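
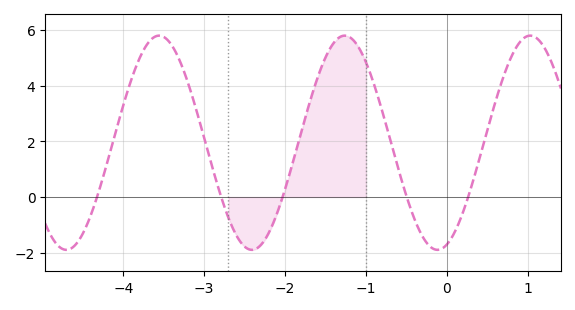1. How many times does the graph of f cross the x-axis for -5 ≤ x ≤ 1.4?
5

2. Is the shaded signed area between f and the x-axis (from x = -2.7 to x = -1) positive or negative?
positive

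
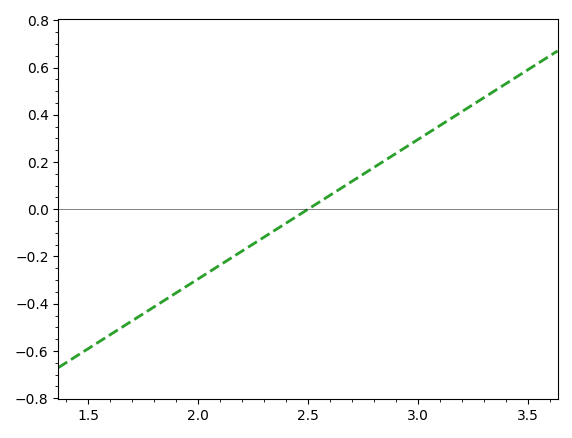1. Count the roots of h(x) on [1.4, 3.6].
1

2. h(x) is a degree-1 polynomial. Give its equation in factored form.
y = 0.59(x - 2.5)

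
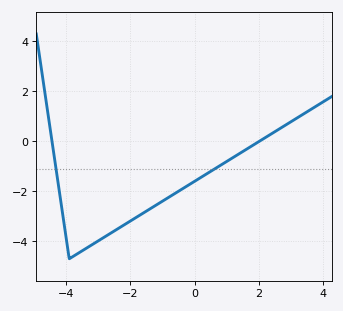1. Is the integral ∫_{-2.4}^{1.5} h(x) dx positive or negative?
negative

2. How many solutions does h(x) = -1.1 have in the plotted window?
2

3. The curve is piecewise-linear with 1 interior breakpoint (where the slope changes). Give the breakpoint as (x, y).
(-3.9, -4.7)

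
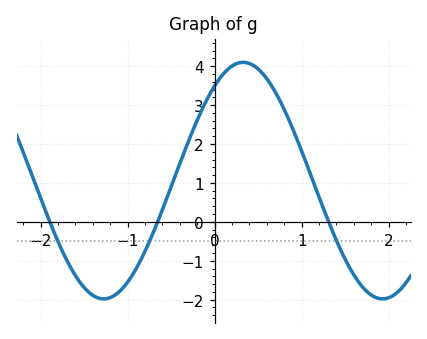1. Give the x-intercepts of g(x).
-1.9, -0.656, 1.31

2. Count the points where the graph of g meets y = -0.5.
3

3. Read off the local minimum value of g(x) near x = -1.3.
-1.98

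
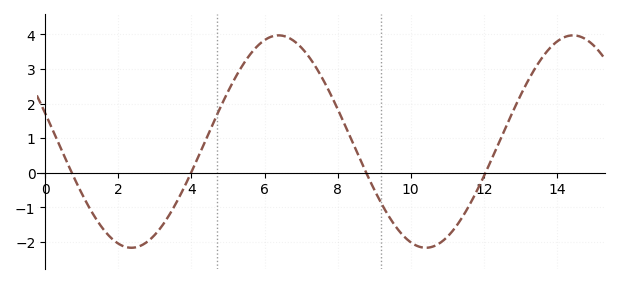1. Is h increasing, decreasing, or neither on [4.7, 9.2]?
neither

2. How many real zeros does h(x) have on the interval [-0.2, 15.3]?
4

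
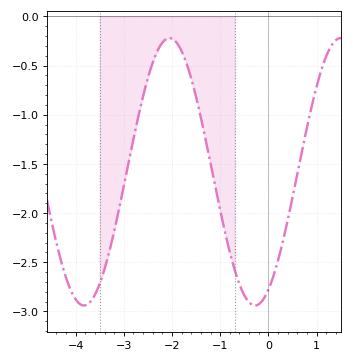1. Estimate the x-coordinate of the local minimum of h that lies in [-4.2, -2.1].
-3.8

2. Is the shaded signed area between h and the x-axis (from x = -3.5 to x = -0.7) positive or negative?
negative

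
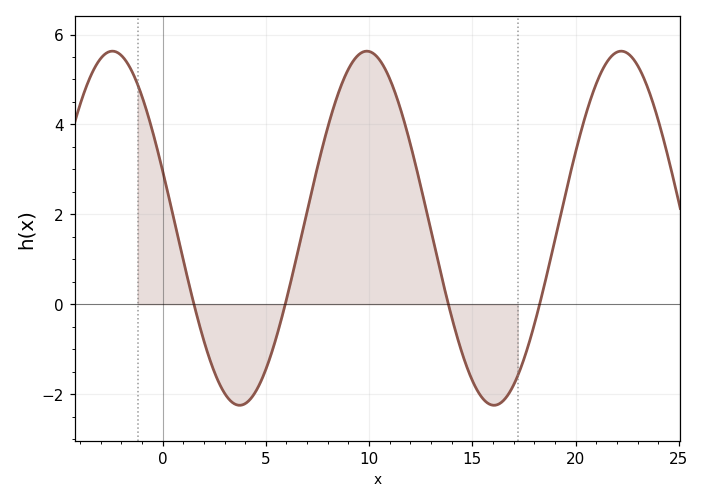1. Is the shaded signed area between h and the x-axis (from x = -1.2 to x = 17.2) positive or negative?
positive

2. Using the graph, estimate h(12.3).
3.01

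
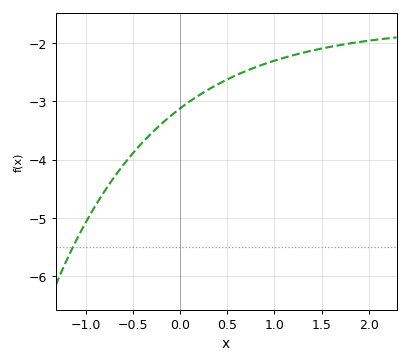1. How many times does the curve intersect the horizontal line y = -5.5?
1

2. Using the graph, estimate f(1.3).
-2.2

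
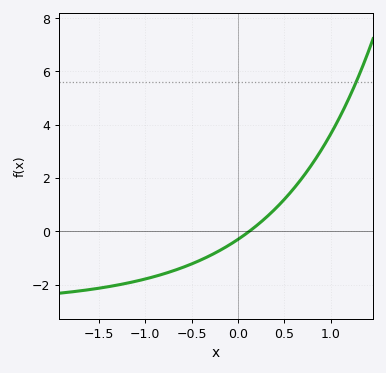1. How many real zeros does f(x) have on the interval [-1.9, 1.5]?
1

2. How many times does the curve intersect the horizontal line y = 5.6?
1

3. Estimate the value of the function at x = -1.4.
-2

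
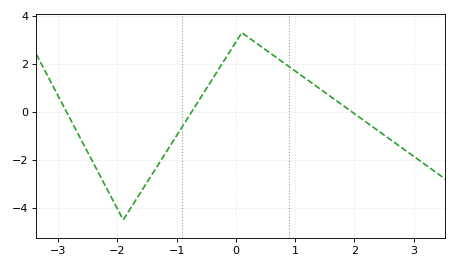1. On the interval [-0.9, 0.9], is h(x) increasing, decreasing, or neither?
neither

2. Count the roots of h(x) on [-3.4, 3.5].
3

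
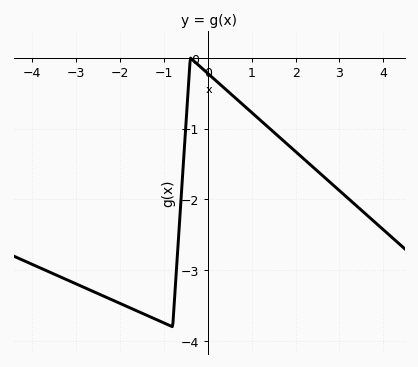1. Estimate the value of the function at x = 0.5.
-0.497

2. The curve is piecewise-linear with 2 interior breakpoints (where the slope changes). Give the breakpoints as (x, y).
(-0.8, -3.8); (-0.4, 0)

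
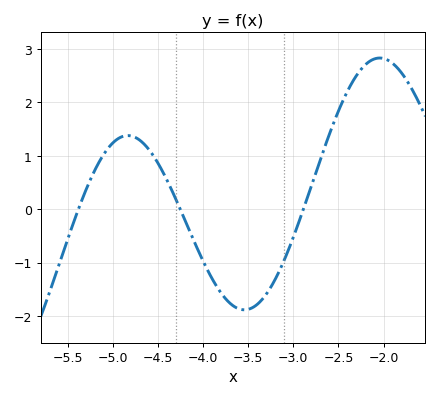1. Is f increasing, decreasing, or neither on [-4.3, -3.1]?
neither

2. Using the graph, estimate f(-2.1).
2.8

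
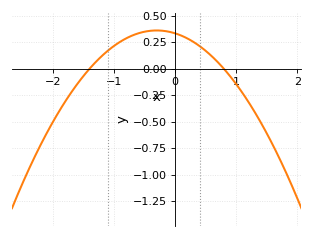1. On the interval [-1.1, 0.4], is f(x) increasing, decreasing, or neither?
neither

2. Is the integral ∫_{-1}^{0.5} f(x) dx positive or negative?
positive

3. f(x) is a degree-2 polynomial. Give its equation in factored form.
y = -0.3(x + 1.4)(x - 0.8)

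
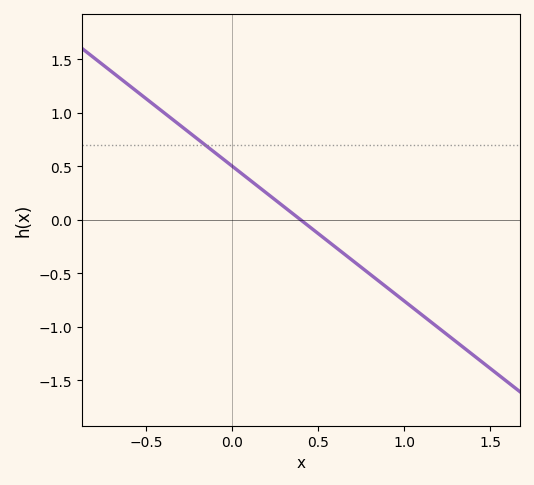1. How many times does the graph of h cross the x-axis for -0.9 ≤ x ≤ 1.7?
1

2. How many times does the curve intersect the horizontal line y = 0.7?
1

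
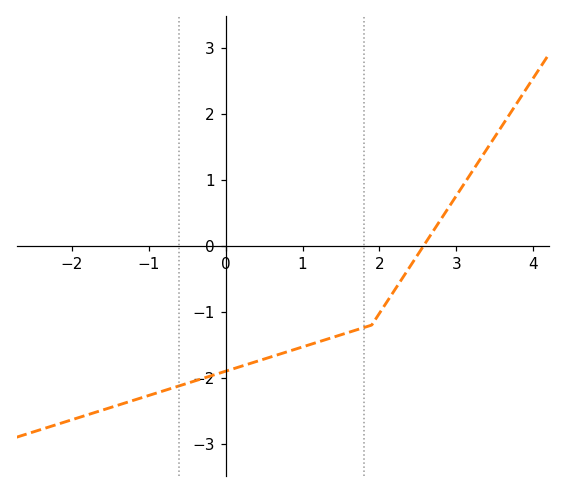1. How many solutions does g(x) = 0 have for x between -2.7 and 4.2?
1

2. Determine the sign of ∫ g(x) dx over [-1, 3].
negative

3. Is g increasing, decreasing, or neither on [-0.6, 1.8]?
increasing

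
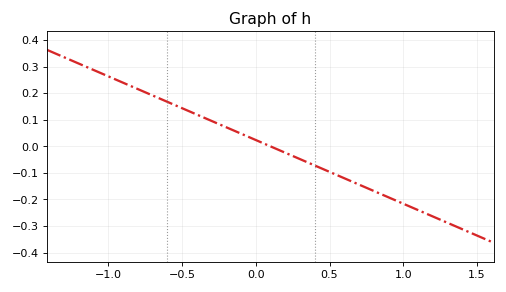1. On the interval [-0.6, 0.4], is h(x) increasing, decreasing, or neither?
decreasing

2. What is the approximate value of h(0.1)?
0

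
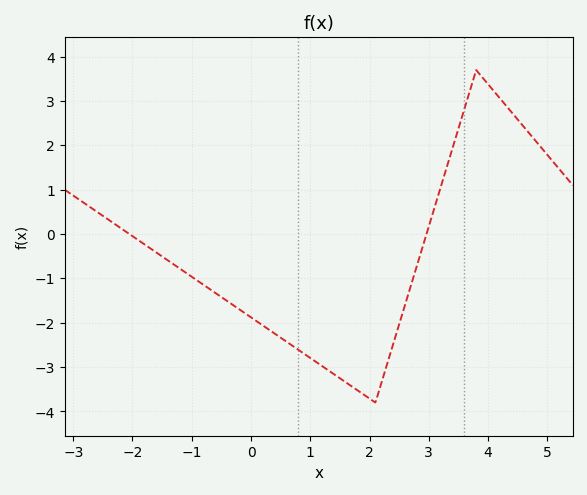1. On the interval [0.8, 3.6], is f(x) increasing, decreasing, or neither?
neither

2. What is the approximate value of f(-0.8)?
-1.1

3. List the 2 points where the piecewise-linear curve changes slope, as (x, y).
(2.1, -3.8); (3.8, 3.7)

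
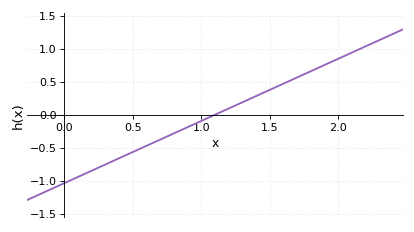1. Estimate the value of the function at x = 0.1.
-0.95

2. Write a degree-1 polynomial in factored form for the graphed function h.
y = 0.94(x - 1.1)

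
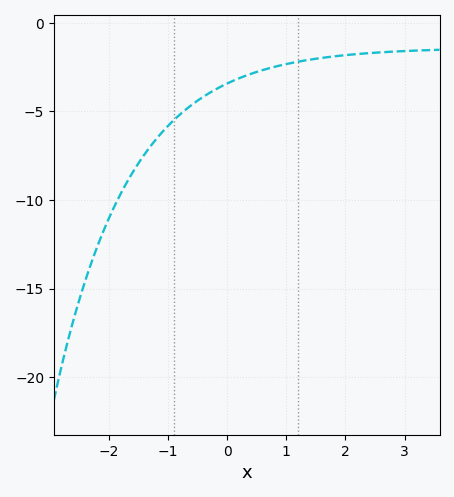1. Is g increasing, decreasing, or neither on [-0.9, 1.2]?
increasing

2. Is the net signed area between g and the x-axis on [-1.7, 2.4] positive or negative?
negative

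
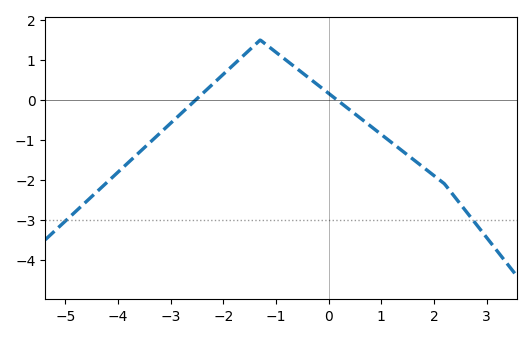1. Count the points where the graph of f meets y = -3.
2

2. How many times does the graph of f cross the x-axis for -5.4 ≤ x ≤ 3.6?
2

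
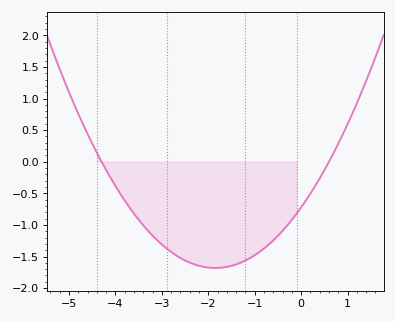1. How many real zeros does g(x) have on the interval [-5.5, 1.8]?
2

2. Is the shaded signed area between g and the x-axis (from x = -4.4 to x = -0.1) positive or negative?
negative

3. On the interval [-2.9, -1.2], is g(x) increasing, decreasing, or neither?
neither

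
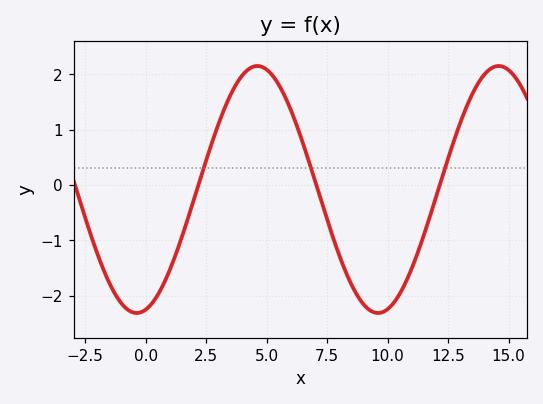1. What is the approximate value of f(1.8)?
-0.534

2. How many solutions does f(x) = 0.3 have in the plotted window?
3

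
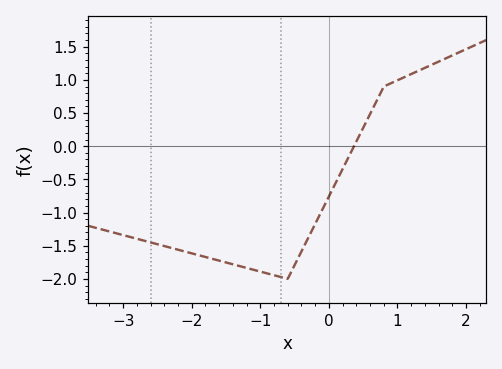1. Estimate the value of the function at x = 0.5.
0.279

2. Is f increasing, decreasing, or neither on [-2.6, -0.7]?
decreasing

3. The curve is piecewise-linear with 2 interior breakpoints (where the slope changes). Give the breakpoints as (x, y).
(-0.6, -2); (0.8, 0.9)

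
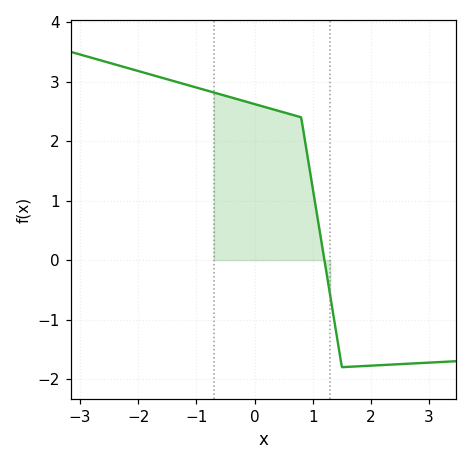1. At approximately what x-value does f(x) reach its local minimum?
1.5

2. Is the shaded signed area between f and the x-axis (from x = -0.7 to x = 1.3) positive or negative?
positive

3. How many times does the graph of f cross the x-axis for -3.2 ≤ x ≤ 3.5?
1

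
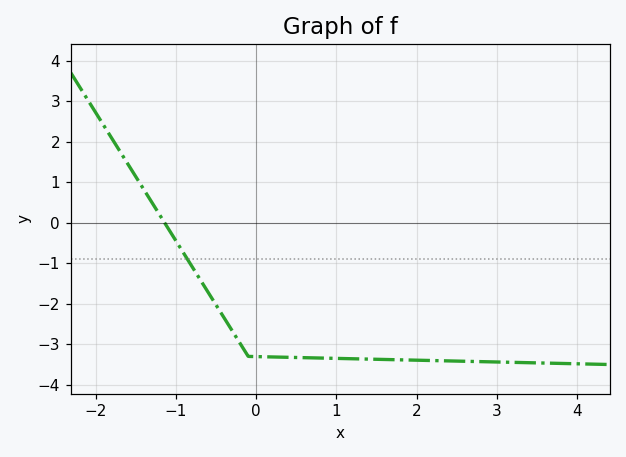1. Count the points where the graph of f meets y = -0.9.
1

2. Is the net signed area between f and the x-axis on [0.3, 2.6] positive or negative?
negative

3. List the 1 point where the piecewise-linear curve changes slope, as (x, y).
(-0.1, -3.3)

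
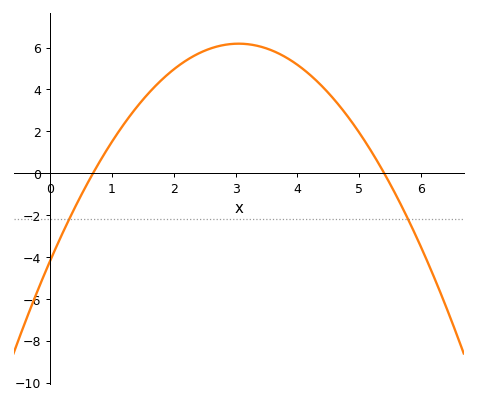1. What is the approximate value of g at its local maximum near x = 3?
6.19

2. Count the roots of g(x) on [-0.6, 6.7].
2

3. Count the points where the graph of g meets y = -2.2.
2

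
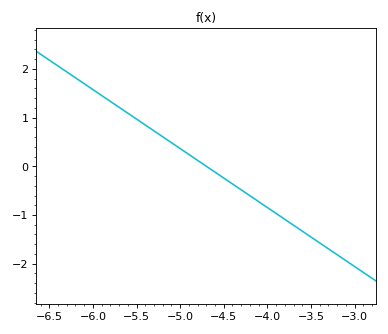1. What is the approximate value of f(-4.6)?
-0.1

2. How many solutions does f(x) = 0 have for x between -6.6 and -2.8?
1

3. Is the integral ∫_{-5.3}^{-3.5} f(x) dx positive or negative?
negative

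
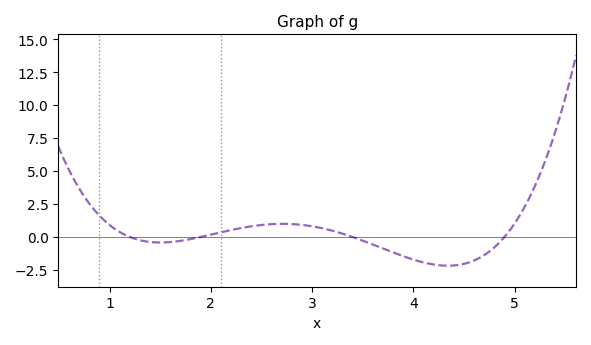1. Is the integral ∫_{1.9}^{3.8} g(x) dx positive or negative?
positive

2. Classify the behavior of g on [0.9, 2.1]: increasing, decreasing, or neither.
neither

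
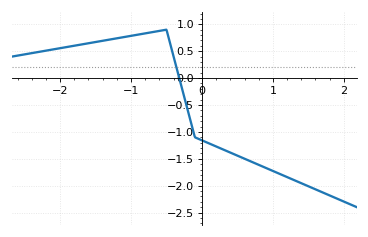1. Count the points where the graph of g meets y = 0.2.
1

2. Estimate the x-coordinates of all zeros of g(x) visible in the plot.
-0.32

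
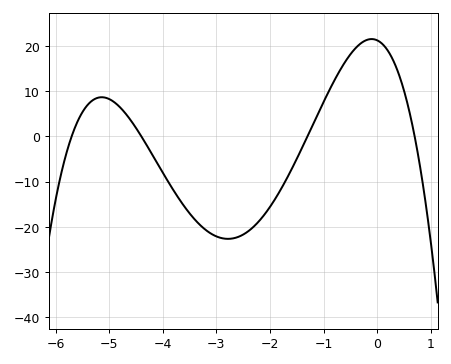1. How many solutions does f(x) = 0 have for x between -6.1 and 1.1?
4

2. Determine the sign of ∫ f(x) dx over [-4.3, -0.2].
negative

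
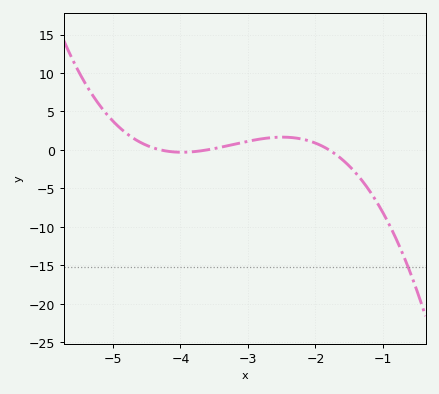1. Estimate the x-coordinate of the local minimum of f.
-3.98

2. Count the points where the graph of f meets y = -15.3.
1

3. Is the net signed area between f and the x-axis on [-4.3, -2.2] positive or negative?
positive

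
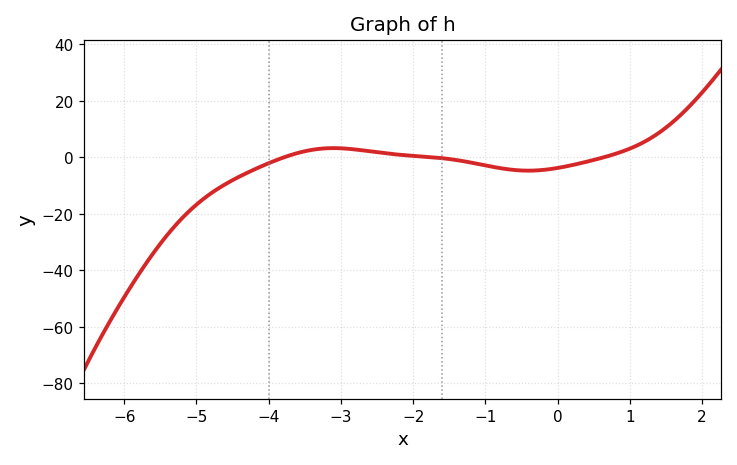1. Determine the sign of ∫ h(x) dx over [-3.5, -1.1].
positive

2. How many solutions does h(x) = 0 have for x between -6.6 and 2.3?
3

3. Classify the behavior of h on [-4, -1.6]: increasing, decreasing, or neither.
neither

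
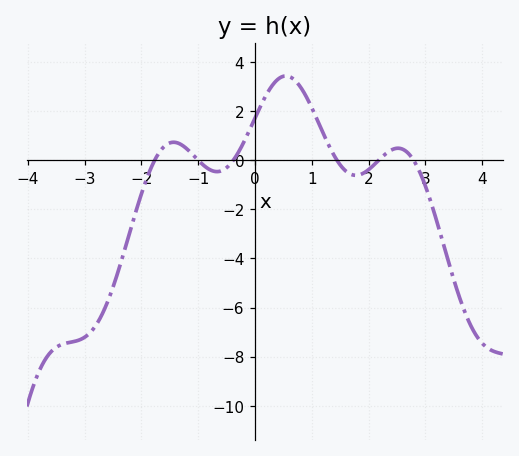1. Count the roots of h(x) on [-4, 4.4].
6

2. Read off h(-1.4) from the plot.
0.723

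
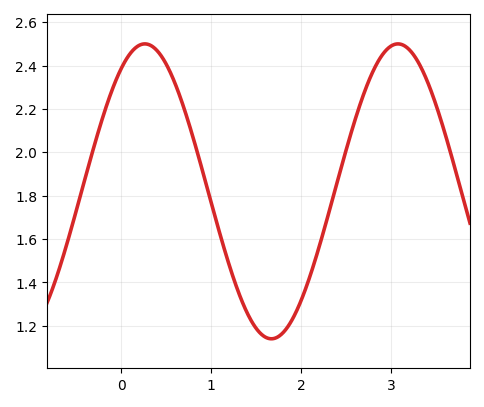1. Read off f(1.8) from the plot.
1.17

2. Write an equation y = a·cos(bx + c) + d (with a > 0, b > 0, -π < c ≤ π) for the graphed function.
y = 0.68cos(2.23x - 0.58) + 1.82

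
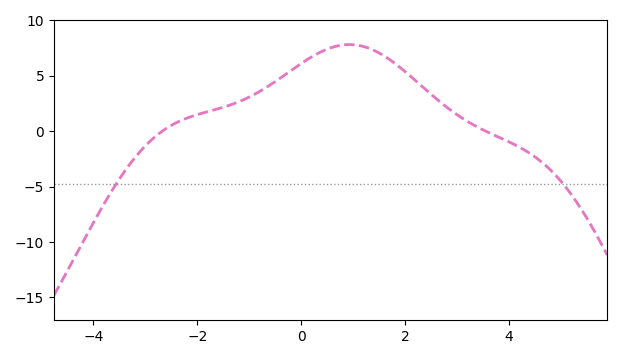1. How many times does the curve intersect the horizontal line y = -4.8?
2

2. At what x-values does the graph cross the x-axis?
-2.6, 3.6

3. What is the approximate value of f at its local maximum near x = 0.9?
8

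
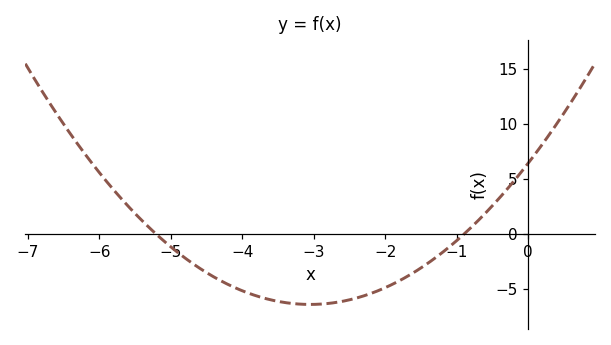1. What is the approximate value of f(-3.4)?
-6.21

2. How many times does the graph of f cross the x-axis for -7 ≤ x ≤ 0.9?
2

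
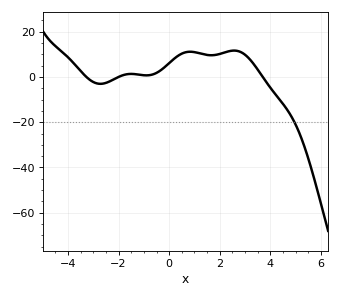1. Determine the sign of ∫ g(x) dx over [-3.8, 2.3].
positive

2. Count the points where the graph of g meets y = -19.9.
1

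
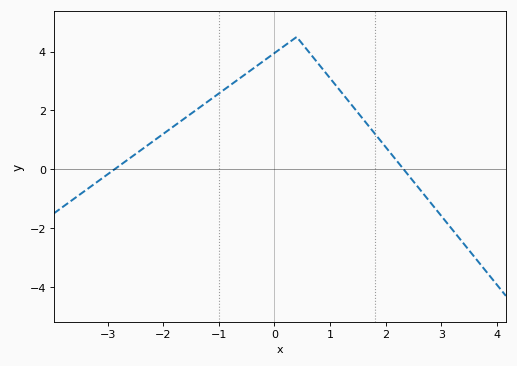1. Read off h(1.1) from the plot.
2.86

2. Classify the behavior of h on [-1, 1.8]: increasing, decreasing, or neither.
neither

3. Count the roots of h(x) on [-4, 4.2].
2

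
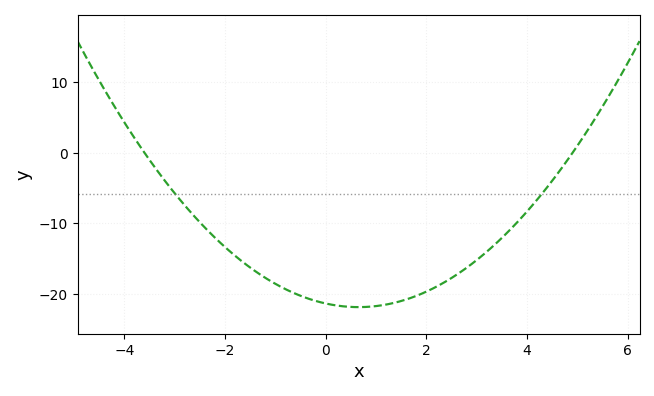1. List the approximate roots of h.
-3.6, 4.8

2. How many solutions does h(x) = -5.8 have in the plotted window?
2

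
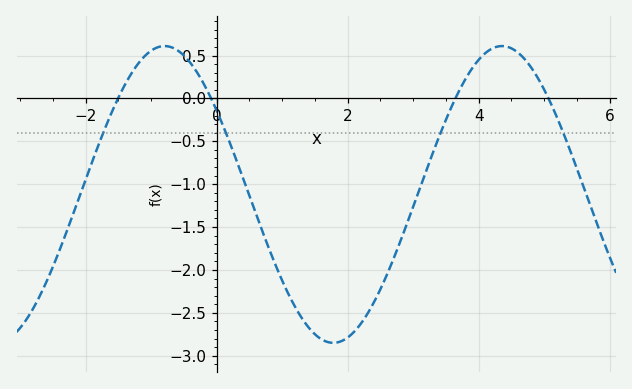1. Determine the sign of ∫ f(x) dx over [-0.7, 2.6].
negative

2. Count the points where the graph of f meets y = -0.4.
4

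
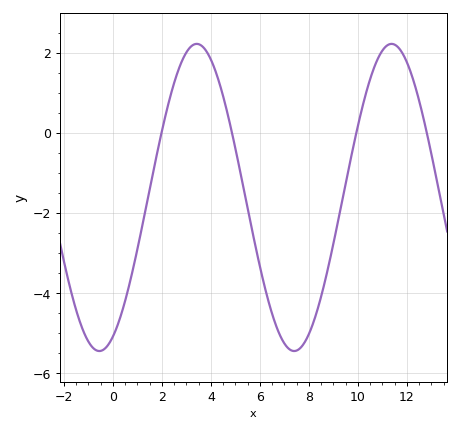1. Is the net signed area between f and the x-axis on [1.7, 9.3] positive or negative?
negative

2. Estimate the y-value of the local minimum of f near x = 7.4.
-5.4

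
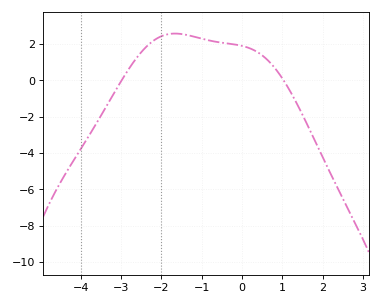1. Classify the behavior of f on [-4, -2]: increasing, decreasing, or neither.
increasing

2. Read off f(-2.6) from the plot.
1.2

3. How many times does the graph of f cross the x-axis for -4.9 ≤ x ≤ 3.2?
2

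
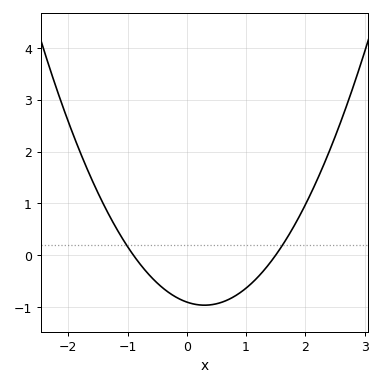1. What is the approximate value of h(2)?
0.972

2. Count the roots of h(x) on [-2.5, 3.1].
2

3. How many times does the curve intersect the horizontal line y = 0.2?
2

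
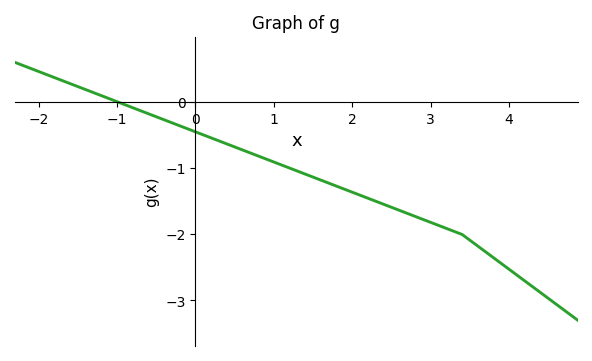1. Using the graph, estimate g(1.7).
-1.2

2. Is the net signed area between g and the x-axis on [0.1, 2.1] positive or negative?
negative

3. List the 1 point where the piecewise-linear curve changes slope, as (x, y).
(3.4, -2)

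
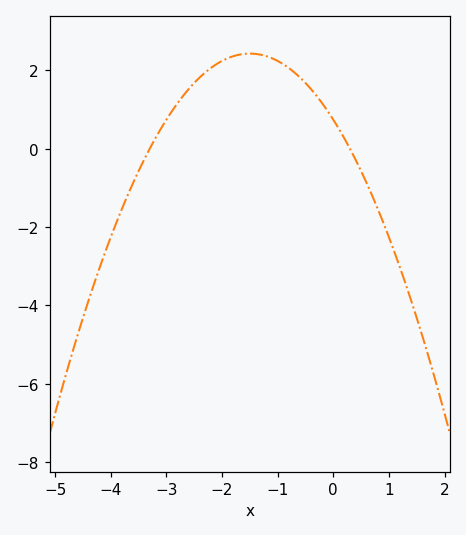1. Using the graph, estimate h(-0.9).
2.2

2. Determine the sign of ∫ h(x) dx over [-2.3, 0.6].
positive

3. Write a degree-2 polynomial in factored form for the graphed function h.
y = -0.75(x + 3.3)(x - 0.3)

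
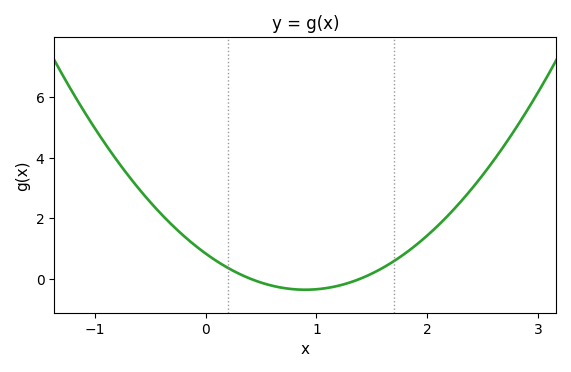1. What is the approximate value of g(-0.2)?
1.4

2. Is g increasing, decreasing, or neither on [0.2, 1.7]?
neither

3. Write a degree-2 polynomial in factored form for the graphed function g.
y = 1.48(x - 0.4)(x - 1.4)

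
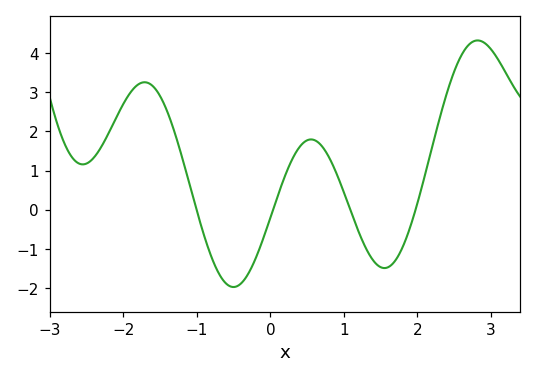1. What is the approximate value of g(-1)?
0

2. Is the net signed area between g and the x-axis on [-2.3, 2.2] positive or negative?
positive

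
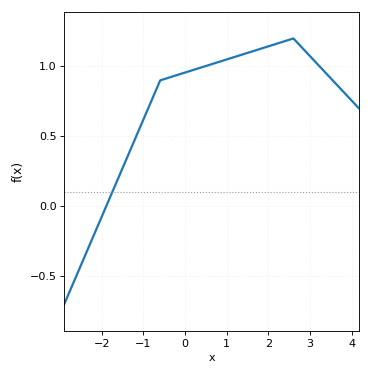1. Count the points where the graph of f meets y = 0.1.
1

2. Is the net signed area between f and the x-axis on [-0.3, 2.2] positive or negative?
positive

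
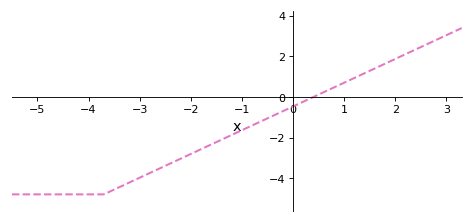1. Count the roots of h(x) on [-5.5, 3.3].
1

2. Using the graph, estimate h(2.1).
1.99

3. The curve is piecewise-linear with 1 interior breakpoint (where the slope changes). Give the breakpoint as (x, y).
(-3.7, -4.8)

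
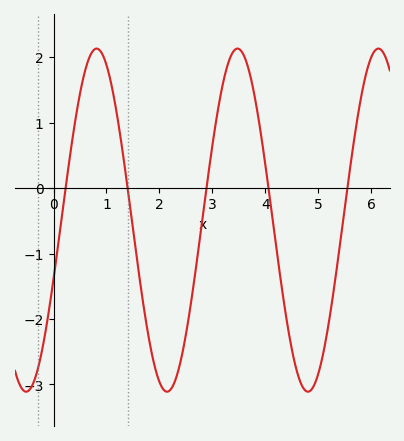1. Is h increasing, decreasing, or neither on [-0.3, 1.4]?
neither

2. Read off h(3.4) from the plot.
2.1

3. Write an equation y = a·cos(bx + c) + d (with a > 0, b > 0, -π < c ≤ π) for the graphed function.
y = 2.62cos(2.4x - 1.9) - 0.49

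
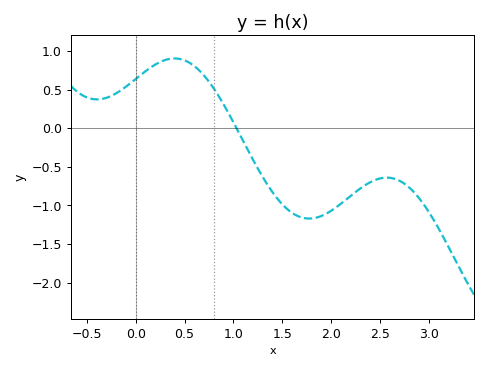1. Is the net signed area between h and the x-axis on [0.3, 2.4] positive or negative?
negative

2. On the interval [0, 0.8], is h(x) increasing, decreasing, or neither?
neither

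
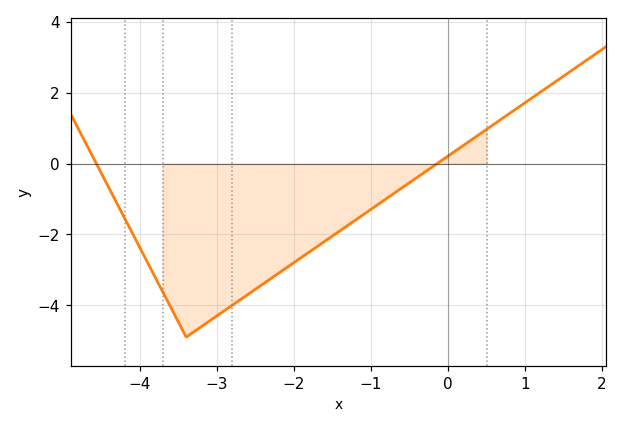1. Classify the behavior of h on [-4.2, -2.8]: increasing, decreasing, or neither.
neither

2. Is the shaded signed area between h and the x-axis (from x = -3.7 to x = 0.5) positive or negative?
negative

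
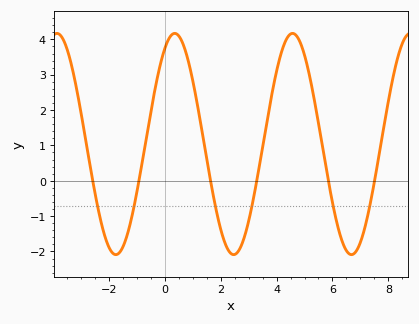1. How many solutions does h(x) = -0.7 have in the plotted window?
6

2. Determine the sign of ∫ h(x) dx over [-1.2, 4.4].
positive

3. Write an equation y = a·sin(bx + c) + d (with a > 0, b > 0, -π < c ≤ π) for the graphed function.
y = 3.13sin(1.49x + 1.04) + 1.04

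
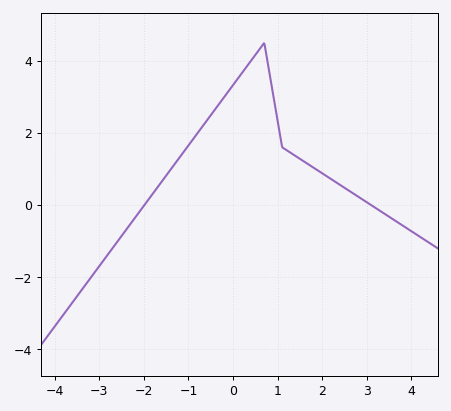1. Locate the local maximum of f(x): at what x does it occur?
0.7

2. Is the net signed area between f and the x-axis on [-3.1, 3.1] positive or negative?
positive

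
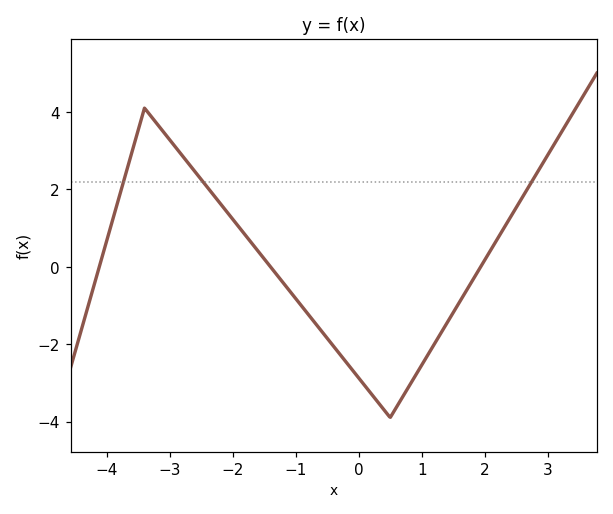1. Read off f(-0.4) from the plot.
-2.05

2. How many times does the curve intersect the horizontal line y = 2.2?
3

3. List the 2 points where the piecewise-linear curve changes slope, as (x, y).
(-3.4, 4.1); (0.5, -3.9)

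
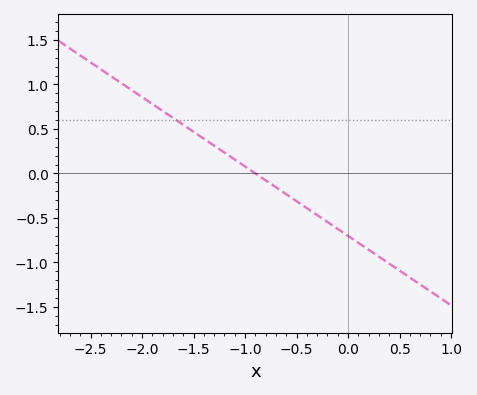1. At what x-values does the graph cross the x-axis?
-0.9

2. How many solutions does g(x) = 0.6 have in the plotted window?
1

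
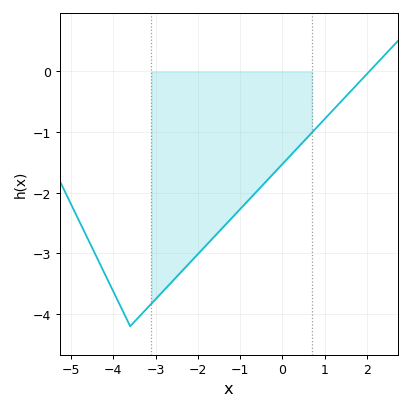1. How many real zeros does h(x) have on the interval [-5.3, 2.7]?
1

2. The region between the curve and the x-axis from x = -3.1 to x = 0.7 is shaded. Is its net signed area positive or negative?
negative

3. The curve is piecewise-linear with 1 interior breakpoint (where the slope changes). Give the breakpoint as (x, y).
(-3.6, -4.2)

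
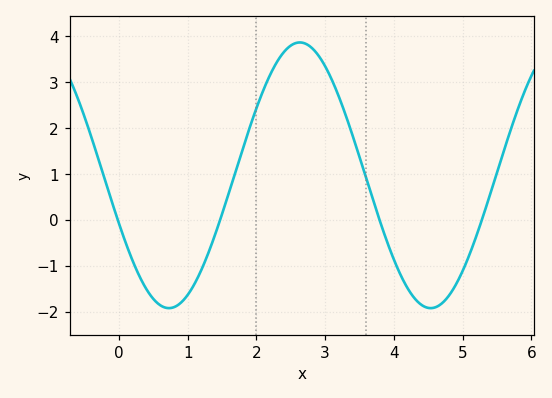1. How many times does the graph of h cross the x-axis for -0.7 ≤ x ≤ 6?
4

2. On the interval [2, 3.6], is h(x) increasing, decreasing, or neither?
neither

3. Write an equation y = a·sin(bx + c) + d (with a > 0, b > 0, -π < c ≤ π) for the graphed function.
y = 2.89sin(1.65x - 2.77) + 0.97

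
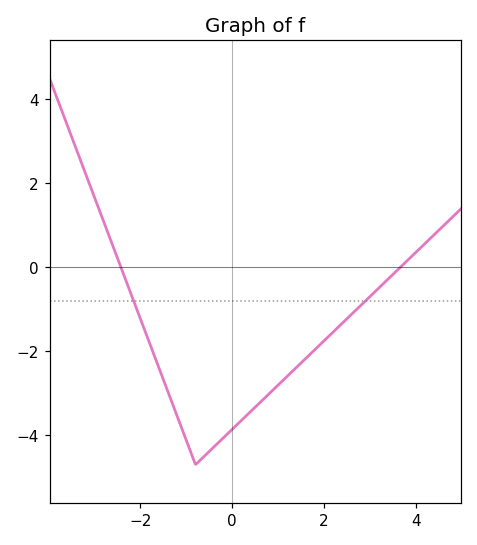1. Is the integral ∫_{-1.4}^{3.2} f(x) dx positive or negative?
negative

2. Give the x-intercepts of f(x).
-2.42, 3.66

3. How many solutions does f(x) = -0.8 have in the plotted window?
2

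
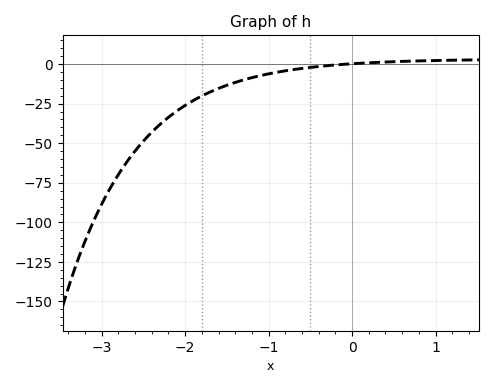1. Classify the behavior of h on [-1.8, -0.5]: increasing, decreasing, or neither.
increasing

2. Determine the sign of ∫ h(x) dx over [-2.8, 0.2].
negative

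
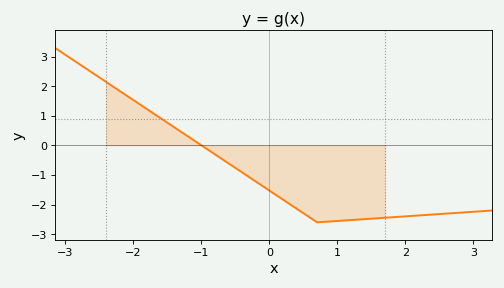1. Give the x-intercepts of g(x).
-1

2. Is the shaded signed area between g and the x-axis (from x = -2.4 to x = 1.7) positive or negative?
negative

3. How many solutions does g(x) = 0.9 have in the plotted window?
1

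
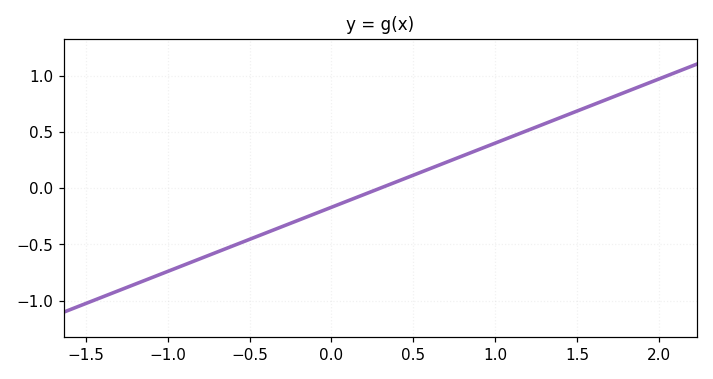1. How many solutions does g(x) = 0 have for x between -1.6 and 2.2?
1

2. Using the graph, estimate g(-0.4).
-0.399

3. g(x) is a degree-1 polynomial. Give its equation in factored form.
y = 0.57(x - 0.3)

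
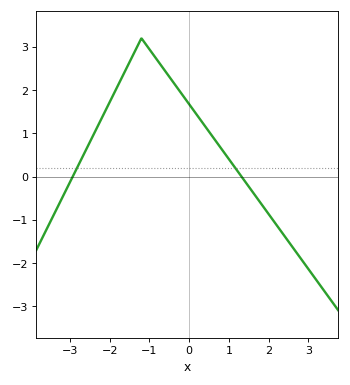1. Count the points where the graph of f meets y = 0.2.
2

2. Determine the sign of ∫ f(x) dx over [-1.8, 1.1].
positive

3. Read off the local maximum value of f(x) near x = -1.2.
3.2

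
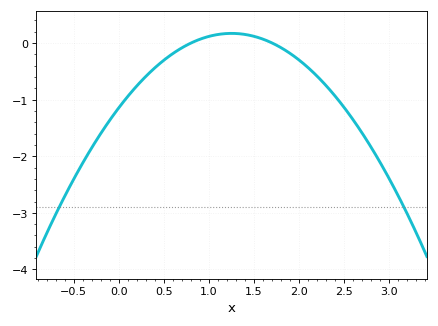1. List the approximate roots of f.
0.8, 1.7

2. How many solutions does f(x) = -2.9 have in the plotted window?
2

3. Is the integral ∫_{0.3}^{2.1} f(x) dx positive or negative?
negative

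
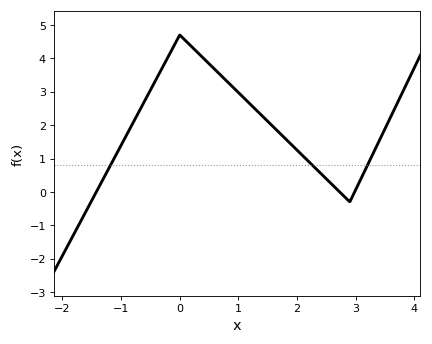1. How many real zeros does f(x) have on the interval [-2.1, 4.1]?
3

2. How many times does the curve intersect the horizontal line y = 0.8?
3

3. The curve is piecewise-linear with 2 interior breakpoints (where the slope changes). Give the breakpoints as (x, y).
(0, 4.7); (2.9, -0.3)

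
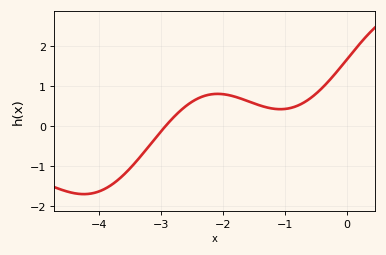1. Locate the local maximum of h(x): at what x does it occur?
-2.1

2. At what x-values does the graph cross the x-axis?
-2.9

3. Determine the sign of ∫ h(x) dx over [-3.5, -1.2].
positive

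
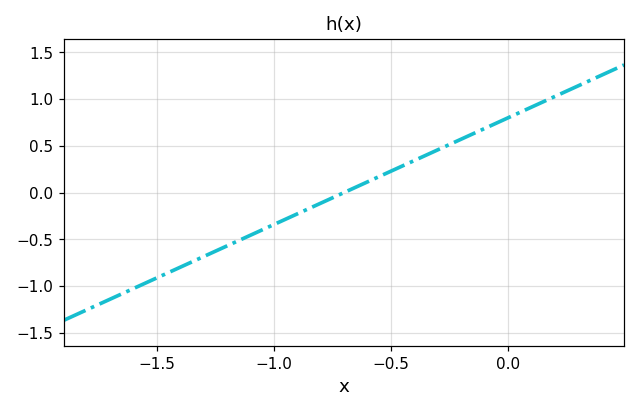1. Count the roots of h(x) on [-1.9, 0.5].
1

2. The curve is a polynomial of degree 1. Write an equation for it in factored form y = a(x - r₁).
y = 1.14(x + 0.7)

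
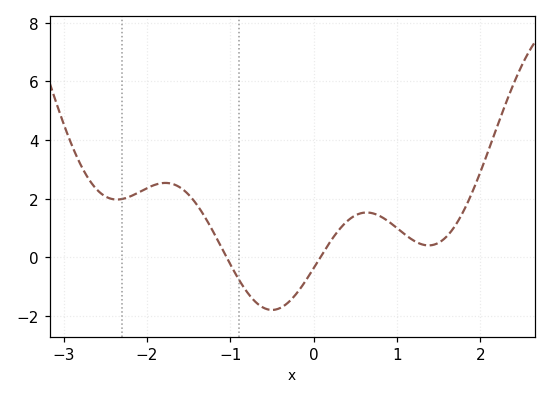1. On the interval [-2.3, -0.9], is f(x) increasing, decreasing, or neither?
neither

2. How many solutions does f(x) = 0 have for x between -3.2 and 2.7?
2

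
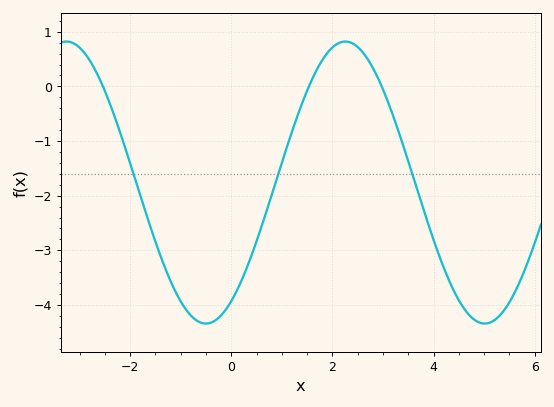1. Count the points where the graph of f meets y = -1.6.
3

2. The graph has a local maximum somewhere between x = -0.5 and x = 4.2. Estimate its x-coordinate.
2.2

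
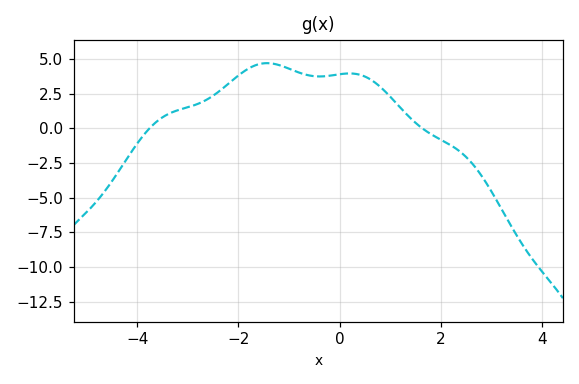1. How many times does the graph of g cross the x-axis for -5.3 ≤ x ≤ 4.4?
2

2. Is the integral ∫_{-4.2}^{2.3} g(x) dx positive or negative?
positive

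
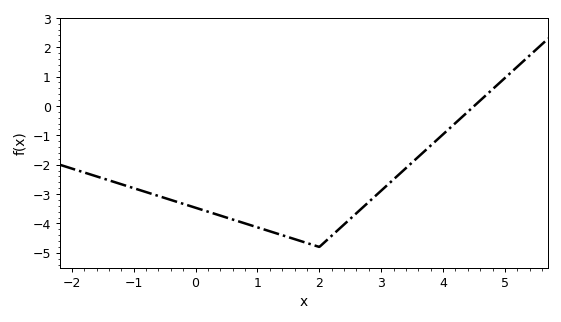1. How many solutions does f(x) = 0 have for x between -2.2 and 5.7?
1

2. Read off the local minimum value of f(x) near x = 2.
-4.8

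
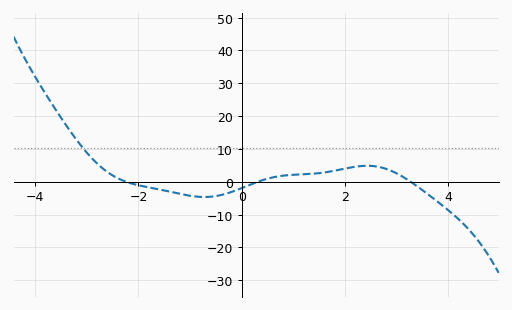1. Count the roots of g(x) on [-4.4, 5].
3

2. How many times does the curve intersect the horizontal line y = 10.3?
1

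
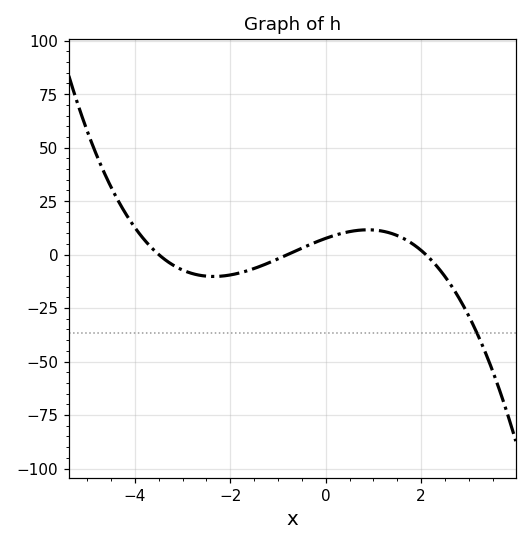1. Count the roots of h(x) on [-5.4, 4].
3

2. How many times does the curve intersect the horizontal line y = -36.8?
1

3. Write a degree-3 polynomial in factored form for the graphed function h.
y = -1.29(x + 3.5)(x + 0.8)(x - 2.1)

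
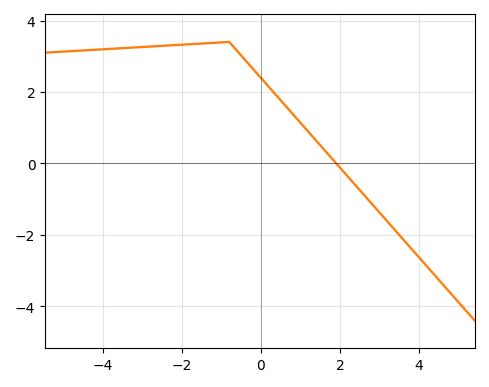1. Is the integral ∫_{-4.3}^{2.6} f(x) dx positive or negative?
positive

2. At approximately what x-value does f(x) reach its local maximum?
-0.803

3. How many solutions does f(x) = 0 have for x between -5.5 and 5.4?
1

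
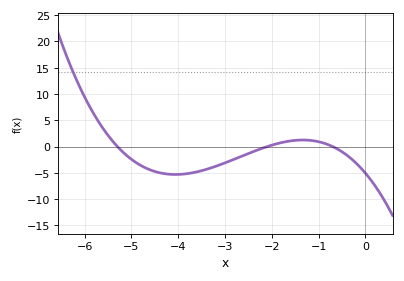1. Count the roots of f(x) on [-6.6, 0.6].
3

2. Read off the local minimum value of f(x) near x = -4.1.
-5.31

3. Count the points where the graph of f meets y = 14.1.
1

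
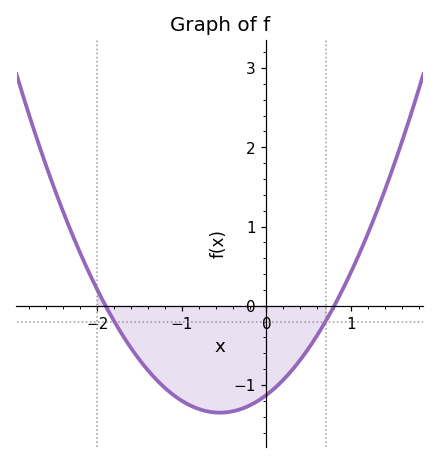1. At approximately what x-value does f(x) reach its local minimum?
-0.5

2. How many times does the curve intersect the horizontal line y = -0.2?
2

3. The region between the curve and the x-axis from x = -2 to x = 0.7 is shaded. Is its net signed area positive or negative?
negative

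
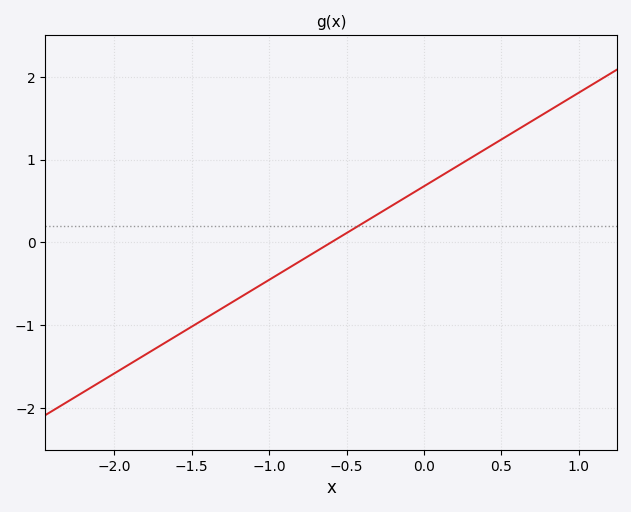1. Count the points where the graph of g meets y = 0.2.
1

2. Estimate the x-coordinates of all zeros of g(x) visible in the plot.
-0.6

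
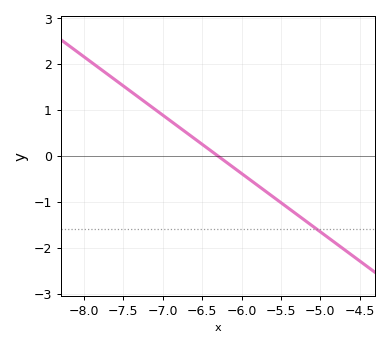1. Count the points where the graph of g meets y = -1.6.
1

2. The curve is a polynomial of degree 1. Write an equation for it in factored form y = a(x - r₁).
y = -1.27(x + 6.3)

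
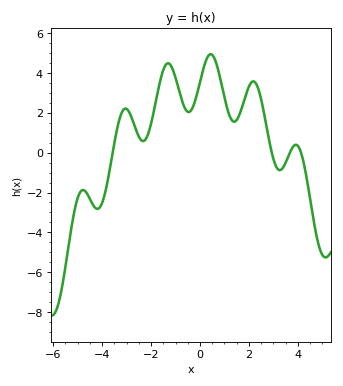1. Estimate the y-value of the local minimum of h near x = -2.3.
0.584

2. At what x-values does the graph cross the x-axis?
-3.57, 2.93, 3.67, 4.13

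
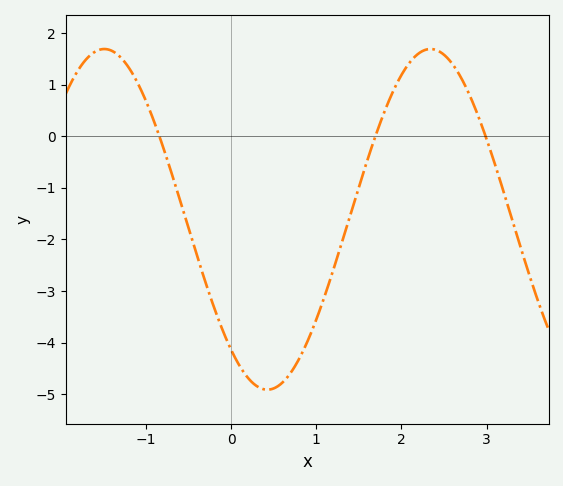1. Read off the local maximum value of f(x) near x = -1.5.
1.7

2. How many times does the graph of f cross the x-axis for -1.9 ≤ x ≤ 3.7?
3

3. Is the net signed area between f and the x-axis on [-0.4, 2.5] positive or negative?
negative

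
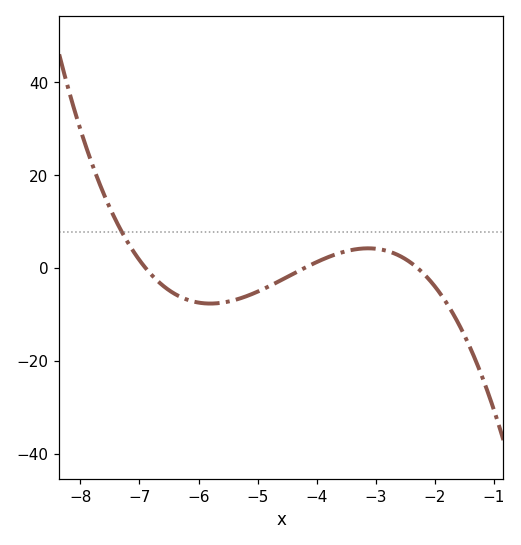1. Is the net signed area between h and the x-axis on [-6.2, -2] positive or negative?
negative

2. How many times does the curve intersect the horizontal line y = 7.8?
1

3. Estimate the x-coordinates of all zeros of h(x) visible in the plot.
-7, -4.2, -2.4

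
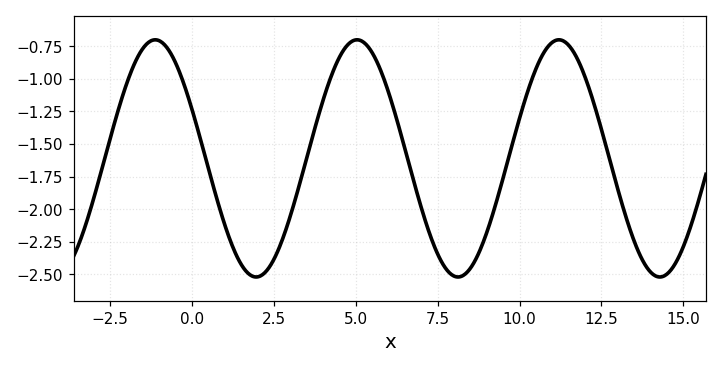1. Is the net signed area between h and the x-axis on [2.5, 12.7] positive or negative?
negative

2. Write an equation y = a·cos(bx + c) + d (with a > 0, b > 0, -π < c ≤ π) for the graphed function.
y = 0.91cos(1x + 1.1) - 1.61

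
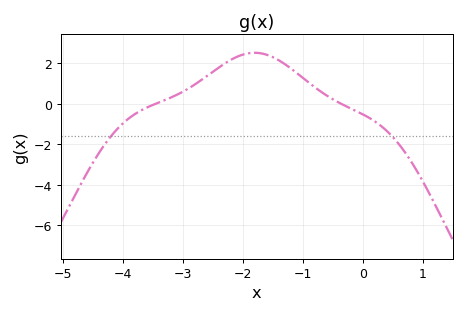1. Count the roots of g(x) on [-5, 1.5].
2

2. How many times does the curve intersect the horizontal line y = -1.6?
2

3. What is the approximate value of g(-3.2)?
0.2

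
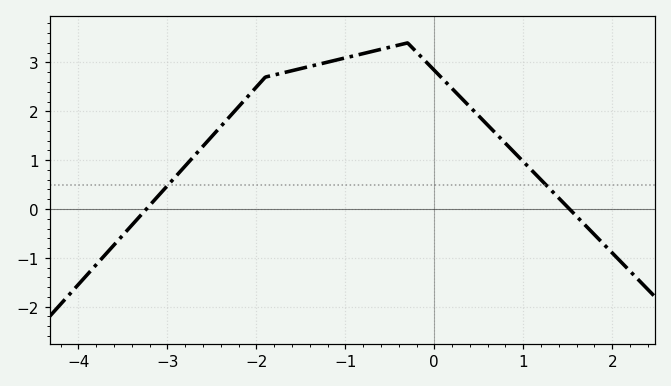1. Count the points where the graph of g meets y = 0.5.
2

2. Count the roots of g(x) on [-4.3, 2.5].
2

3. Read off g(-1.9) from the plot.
2.7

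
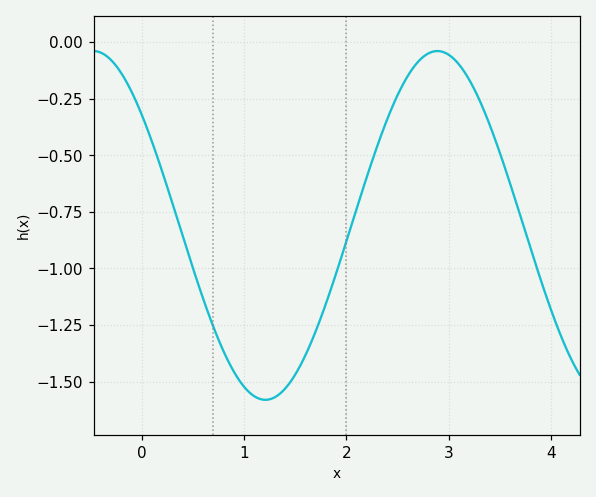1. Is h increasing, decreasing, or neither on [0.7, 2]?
neither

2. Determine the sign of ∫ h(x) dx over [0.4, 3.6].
negative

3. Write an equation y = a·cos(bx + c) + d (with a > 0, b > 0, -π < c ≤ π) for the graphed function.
y = 0.77cos(1.9x + 0.88) - 0.81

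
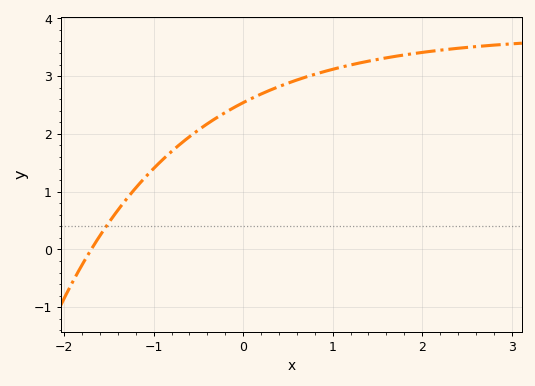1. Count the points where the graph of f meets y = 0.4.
1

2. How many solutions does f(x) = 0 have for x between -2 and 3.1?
1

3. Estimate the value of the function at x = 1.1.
3.16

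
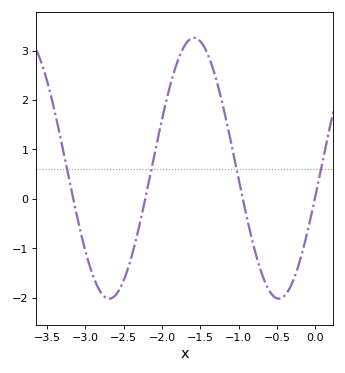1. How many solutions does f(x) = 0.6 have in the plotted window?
4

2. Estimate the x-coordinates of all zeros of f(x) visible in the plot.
-3.2, -2.2, -0.9, 0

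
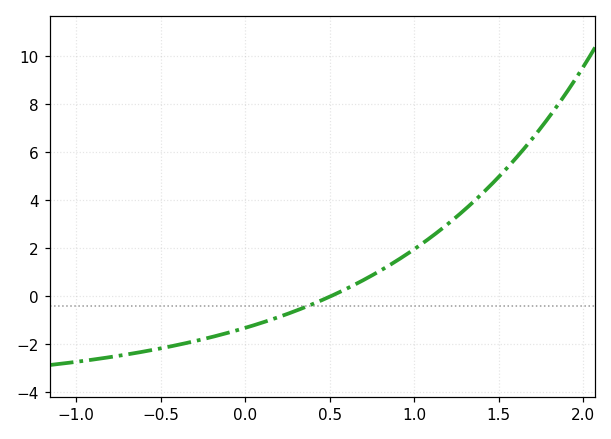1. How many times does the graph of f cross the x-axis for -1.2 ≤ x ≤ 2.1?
1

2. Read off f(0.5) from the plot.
0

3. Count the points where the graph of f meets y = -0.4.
1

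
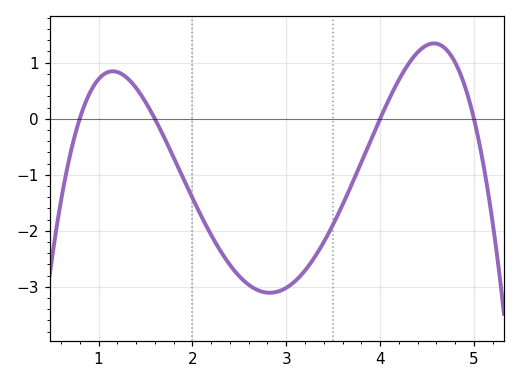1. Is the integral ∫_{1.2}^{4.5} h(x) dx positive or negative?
negative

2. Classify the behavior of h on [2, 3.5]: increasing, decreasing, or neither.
neither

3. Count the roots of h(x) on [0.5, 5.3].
4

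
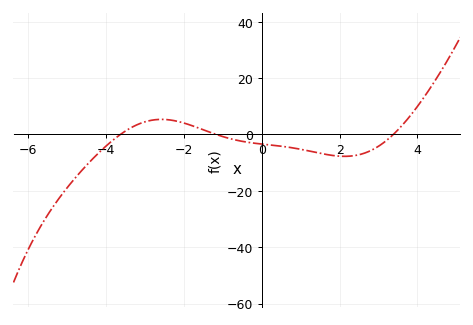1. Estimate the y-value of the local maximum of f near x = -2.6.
6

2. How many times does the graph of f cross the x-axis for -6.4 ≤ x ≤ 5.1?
3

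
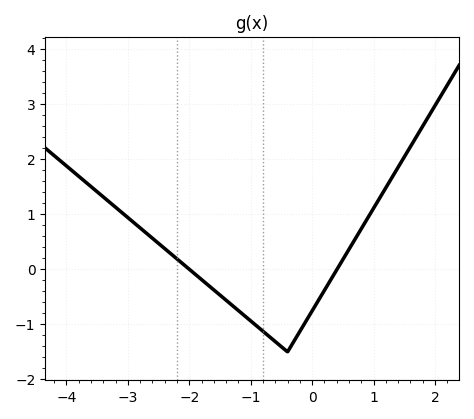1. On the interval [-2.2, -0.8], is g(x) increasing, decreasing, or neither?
decreasing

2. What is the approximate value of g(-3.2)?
1.1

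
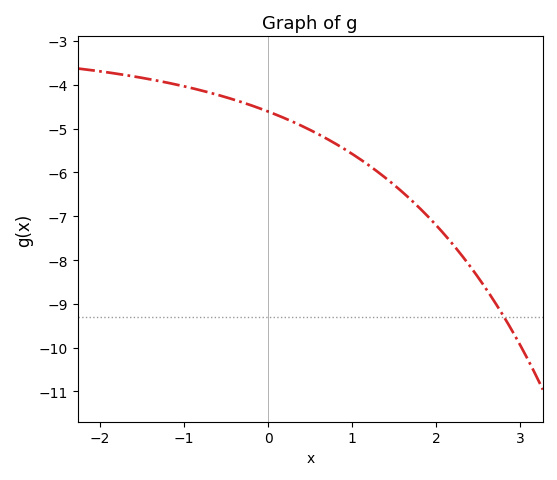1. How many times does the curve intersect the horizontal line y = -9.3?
1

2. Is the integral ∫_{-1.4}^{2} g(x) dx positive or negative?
negative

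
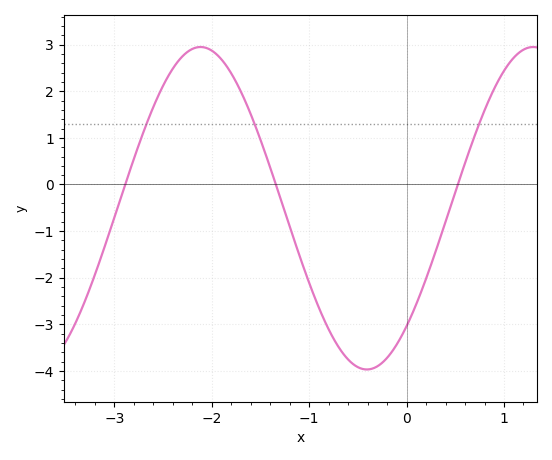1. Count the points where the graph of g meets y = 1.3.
3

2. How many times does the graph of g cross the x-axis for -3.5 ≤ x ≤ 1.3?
3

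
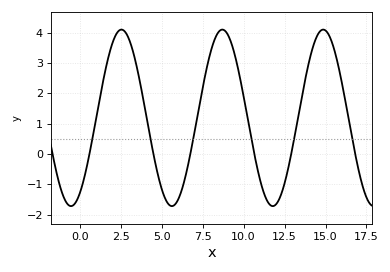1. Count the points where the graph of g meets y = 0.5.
6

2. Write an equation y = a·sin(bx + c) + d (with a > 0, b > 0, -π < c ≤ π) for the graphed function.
y = 2.91sin(1.02x - 1.02) + 1.19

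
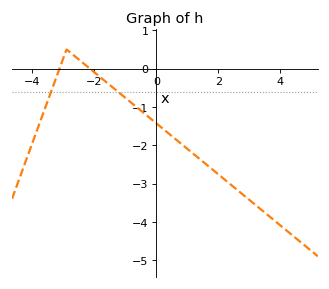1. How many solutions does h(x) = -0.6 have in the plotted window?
2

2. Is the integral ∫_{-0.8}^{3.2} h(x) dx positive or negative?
negative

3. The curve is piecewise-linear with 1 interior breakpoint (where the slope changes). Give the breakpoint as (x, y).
(-2.9, 0.5)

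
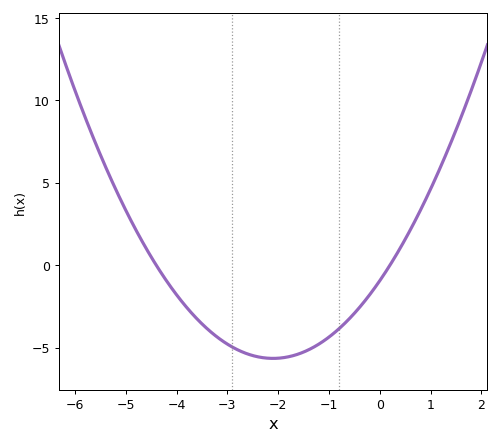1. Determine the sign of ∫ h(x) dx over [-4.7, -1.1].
negative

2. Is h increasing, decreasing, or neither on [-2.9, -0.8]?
neither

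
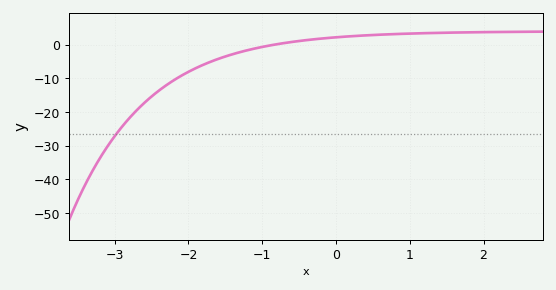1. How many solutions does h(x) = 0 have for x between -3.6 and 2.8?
1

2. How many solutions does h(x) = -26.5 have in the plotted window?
1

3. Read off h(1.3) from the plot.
3.42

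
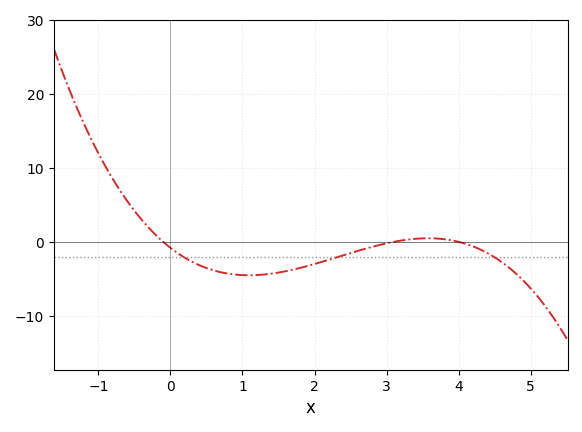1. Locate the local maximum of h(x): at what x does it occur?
3.6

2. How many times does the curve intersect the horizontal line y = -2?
3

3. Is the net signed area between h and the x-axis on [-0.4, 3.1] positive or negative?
negative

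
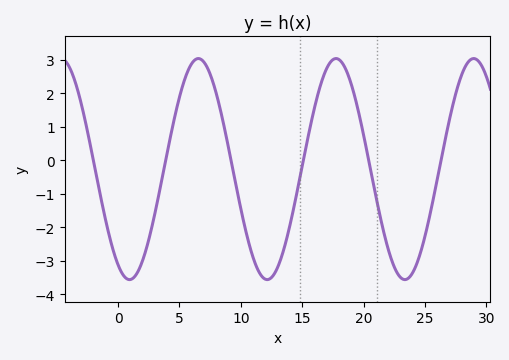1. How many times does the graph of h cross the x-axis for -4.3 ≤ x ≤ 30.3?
6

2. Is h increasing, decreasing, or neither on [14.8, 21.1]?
neither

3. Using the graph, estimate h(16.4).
2.1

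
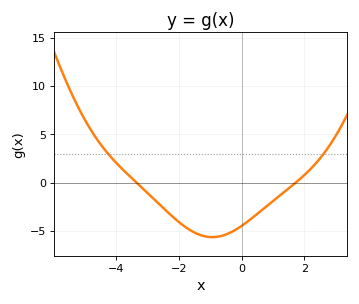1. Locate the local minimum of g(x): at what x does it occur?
-0.933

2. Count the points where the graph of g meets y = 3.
2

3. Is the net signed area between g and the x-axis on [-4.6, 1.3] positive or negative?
negative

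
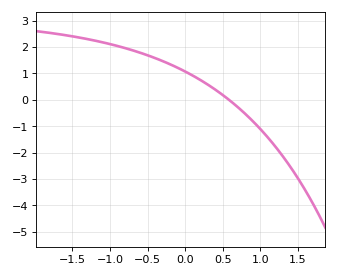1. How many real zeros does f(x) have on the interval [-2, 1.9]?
1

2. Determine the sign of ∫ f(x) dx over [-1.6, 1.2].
positive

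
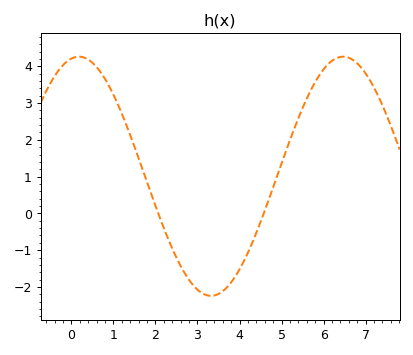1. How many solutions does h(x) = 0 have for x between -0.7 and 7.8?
2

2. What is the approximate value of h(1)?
3.2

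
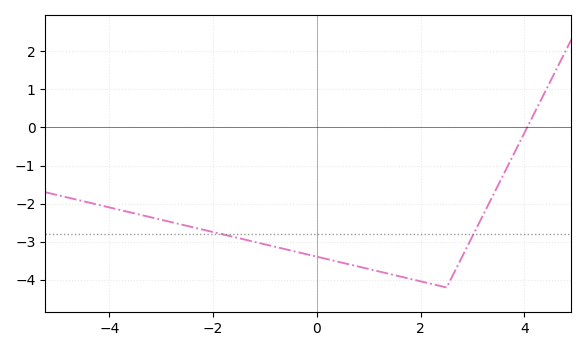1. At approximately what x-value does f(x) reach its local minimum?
2.4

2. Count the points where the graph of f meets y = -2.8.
2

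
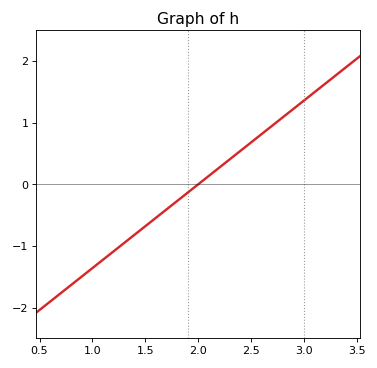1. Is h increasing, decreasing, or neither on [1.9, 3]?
increasing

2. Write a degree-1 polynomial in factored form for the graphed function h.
y = 1.36(x - 2)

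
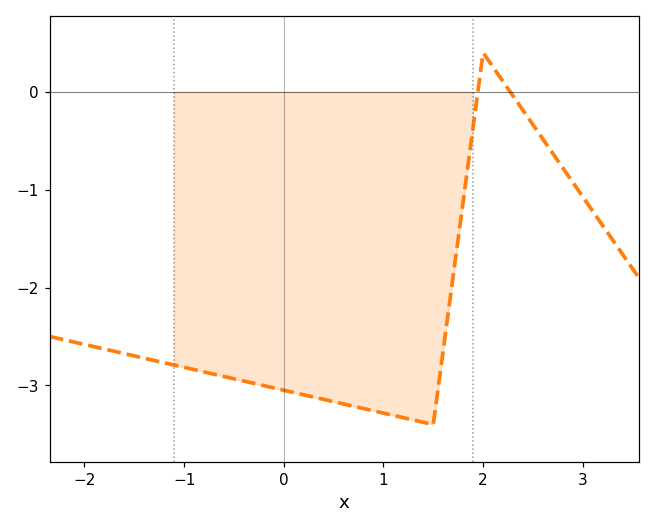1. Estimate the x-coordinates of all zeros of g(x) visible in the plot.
1.95, 2.27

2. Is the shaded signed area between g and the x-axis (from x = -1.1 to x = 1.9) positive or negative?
negative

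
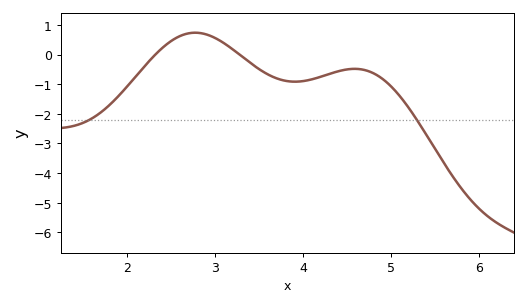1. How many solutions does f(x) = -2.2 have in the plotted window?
2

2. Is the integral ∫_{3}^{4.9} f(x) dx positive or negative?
negative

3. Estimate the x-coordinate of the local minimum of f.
3.91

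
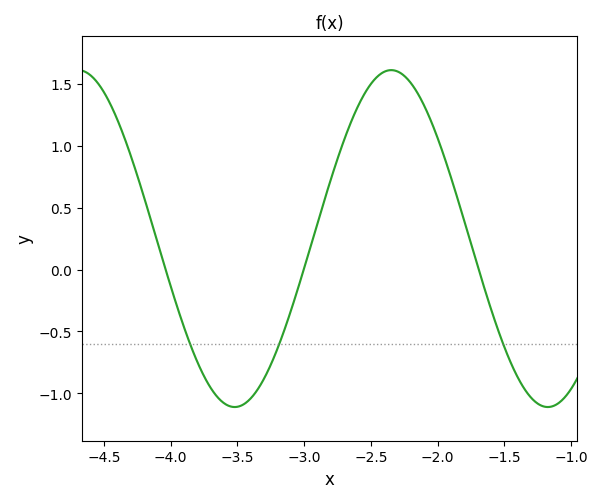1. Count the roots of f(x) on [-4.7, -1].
3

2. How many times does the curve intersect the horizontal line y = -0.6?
3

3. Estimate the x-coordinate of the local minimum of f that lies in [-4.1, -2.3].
-3.52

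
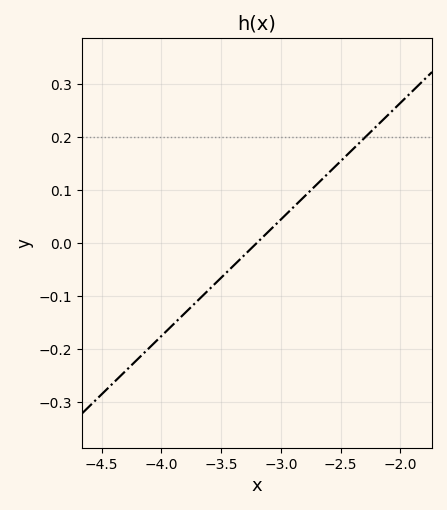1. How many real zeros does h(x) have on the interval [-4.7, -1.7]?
1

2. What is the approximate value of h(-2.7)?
0.11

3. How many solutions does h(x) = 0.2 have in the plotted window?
1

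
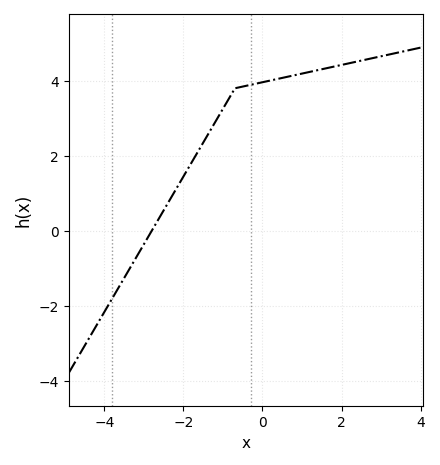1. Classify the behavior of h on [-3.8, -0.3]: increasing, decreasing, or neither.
increasing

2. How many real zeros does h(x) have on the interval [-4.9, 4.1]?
1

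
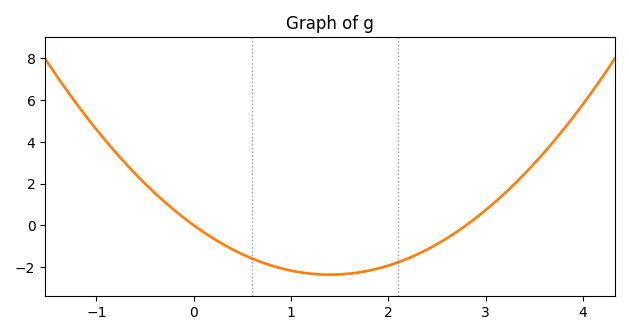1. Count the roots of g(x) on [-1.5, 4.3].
2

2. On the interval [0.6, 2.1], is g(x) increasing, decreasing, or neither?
neither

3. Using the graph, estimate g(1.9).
-2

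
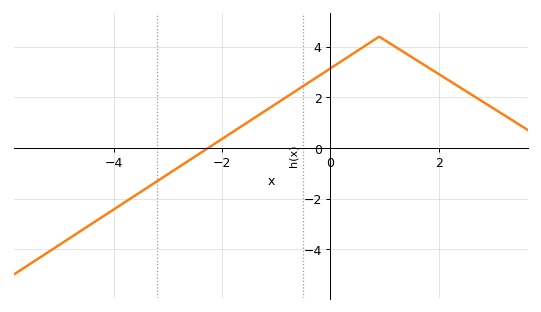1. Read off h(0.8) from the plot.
4.26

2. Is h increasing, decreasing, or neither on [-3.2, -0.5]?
increasing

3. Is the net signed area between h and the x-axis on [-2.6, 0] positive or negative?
positive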